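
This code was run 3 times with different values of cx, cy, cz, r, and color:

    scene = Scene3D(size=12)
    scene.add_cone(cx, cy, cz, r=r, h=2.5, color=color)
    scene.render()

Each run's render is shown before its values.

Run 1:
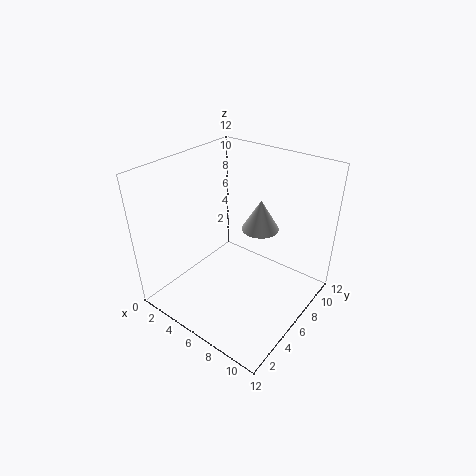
cx = 7.5; cy = 7; cz = 7; r = 1.5; color = 'lightgray'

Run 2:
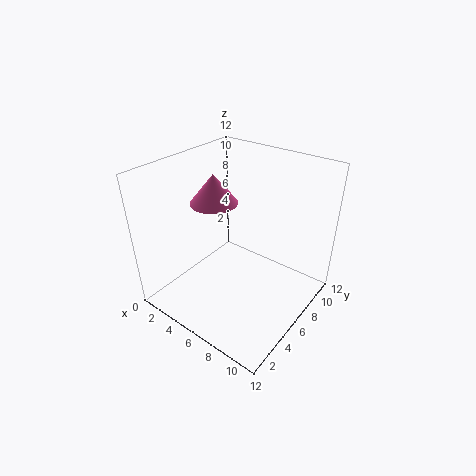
cx = 3.5; cy = 6; cz = 8.5; r = 2; color = 'hotpink'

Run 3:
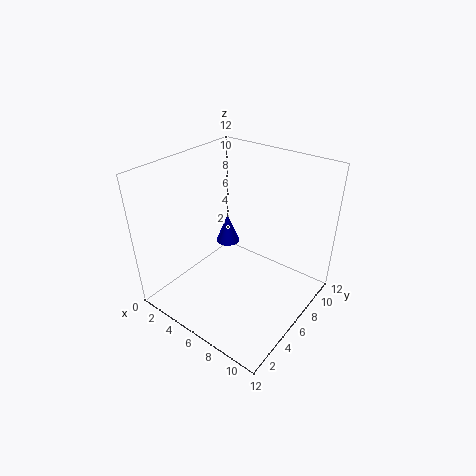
cx = 4.5; cy = 6.5; cz = 5; r = 1; color = 'blue'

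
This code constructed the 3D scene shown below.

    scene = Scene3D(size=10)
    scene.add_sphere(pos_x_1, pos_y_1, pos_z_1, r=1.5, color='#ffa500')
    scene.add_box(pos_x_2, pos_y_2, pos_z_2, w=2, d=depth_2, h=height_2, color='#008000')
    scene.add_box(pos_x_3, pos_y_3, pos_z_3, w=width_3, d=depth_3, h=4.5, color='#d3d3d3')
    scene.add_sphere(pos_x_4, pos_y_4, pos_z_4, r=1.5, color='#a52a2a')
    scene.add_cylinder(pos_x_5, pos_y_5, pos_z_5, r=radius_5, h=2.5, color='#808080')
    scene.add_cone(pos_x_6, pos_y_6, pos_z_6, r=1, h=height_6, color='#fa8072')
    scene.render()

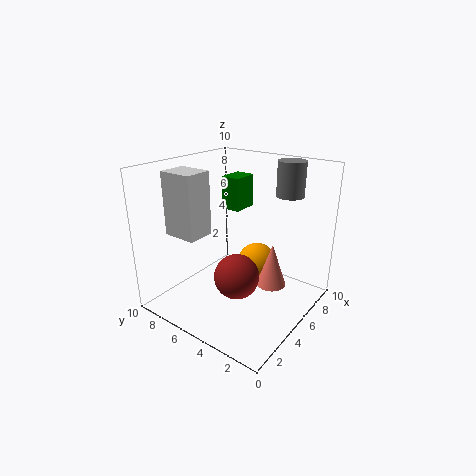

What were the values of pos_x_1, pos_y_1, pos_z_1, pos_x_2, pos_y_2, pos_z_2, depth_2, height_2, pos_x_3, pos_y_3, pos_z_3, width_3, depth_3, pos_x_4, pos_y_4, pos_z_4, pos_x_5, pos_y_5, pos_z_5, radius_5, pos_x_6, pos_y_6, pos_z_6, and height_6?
pos_x_1 = 7.5; pos_y_1 = 5; pos_z_1 = 2; pos_x_2 = 7; pos_y_2 = 6.5; pos_z_2 = 6; depth_2 = 1.5; height_2 = 2.5; pos_x_3 = 2.5; pos_y_3 = 7; pos_z_3 = 5; width_3 = 2; depth_3 = 2.5; pos_x_4 = 3.5; pos_y_4 = 4; pos_z_4 = 3; pos_x_5 = 8.5; pos_y_5 = 3; pos_z_5 = 7.5; radius_5 = 1; pos_x_6 = 5.5; pos_y_6 = 2.5; pos_z_6 = 2; height_6 = 3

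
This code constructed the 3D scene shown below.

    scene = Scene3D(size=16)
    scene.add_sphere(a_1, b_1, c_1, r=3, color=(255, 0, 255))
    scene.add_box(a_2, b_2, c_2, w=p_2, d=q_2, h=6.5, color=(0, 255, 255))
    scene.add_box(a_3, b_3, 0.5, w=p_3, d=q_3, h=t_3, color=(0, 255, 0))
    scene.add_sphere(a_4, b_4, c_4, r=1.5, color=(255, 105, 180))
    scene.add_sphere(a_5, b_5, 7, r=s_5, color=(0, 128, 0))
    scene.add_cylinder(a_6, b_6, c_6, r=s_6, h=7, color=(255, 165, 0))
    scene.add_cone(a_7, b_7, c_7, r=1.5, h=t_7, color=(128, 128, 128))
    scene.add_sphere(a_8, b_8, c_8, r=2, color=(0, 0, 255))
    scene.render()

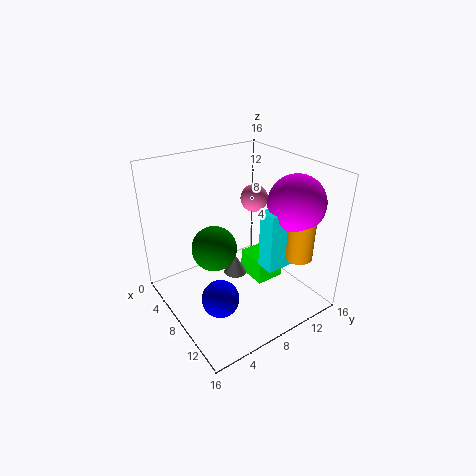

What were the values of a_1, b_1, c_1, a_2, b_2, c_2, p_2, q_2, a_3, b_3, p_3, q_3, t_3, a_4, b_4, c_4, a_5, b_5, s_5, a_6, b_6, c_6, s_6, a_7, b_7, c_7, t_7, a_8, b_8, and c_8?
a_1 = 12; b_1 = 12.5; c_1 = 12.5; a_2 = 10.5; b_2 = 9; c_2 = 5.5; p_2 = 2; q_2 = 5; a_3 = 4.5; b_3 = 11; p_3 = 4; q_3 = 3.5; t_3 = 3; a_4 = 7.5; b_4 = 10.5; c_4 = 12; a_5 = 7; b_5 = 5.5; s_5 = 2.5; a_6 = 13; b_6 = 12.5; c_6 = 6.5; s_6 = 1.5; a_7 = 4.5; b_7 = 10; c_7 = 0.5; t_7 = 2.5; a_8 = 10.5; b_8 = 4; c_8 = 3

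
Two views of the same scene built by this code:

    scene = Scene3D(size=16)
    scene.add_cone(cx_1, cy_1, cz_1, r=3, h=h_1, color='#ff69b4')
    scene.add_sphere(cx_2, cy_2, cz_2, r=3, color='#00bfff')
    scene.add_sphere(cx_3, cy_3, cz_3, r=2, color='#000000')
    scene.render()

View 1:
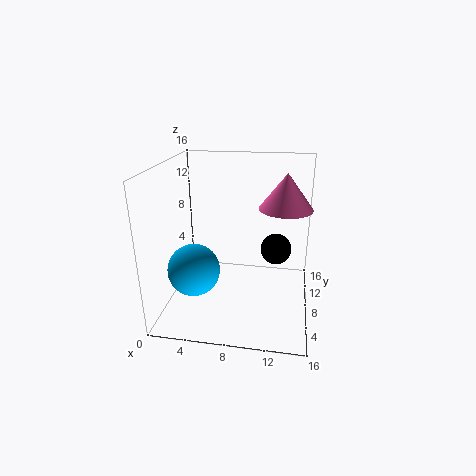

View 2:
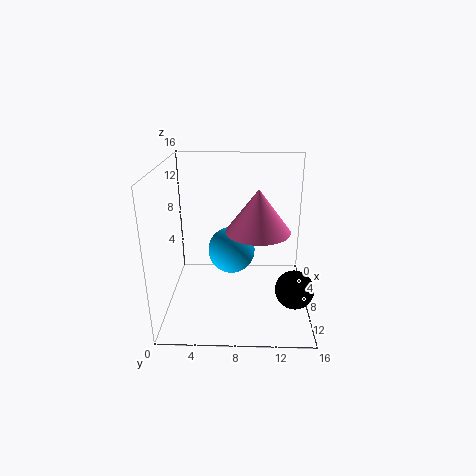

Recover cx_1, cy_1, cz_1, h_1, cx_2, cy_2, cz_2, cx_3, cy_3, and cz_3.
cx_1 = 13; cy_1 = 10; cz_1 = 11; h_1 = 4; cx_2 = 3; cy_2 = 7; cz_2 = 4; cx_3 = 12; cy_3 = 14; cz_3 = 4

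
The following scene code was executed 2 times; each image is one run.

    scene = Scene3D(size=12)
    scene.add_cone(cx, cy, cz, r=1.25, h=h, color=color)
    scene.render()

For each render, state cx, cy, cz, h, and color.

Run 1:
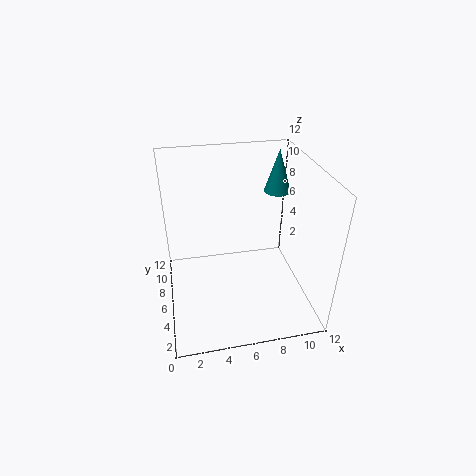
cx = 10.75; cy = 10.5; cz = 7.75; h = 4; color = 'teal'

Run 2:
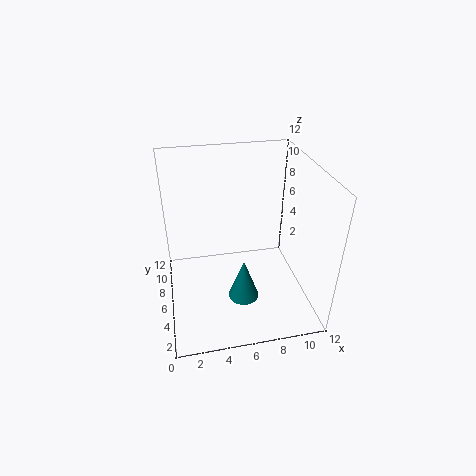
cx = 6; cy = 3.75; cz = 1.75; h = 3.5; color = 'teal'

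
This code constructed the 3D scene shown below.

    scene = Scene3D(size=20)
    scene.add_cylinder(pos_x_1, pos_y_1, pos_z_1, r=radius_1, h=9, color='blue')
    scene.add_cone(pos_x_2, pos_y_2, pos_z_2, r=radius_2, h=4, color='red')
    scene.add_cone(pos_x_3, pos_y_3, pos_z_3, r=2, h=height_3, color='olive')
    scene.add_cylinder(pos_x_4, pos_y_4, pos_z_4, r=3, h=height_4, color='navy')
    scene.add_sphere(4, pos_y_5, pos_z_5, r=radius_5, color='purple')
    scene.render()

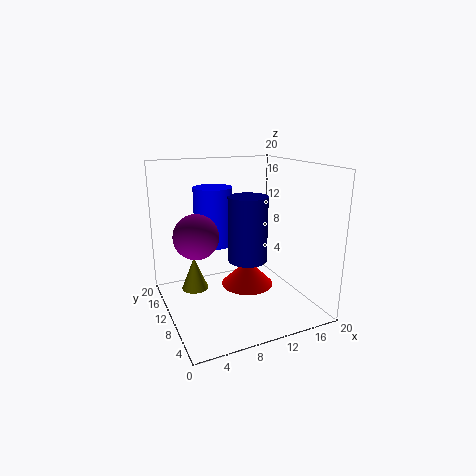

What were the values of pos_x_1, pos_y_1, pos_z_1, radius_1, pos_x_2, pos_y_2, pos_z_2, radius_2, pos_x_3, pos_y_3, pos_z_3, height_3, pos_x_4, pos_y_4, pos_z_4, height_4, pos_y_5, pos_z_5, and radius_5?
pos_x_1 = 9; pos_y_1 = 17; pos_z_1 = 7; radius_1 = 3; pos_x_2 = 13; pos_y_2 = 13; pos_z_2 = 1; radius_2 = 4; pos_x_3 = 5; pos_y_3 = 15; pos_z_3 = 1; height_3 = 5; pos_x_4 = 13; pos_y_4 = 13; pos_z_4 = 5; height_4 = 10; pos_y_5 = 10; pos_z_5 = 11; radius_5 = 3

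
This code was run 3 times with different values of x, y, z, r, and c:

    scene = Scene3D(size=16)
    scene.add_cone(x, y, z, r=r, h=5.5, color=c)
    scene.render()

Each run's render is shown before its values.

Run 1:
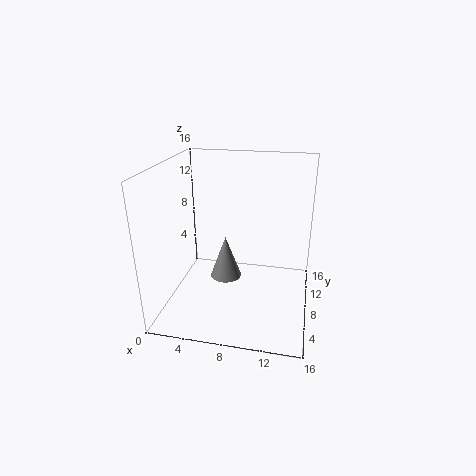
x = 5.5; y = 12; z = 0.5; r = 2; c = 'gray'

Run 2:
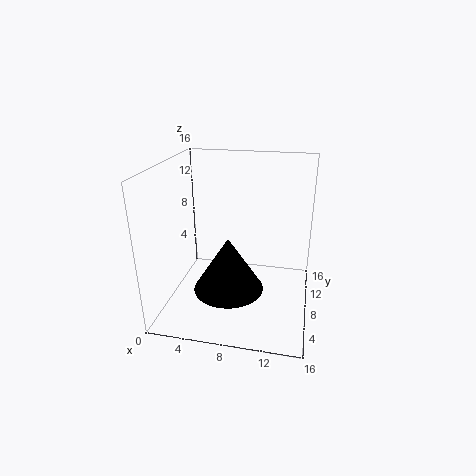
x = 8; y = 3.5; z = 4.5; r = 3.5; c = 'black'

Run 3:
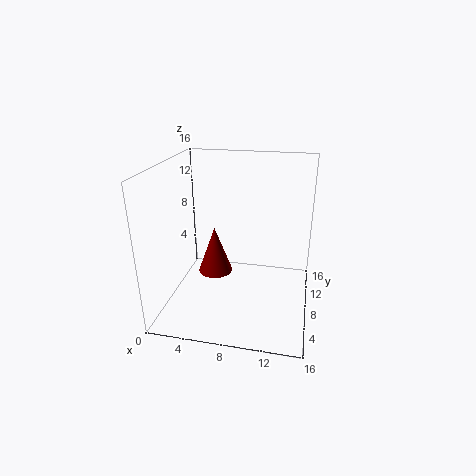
x = 5; y = 9; z = 3; r = 2; c = 'maroon'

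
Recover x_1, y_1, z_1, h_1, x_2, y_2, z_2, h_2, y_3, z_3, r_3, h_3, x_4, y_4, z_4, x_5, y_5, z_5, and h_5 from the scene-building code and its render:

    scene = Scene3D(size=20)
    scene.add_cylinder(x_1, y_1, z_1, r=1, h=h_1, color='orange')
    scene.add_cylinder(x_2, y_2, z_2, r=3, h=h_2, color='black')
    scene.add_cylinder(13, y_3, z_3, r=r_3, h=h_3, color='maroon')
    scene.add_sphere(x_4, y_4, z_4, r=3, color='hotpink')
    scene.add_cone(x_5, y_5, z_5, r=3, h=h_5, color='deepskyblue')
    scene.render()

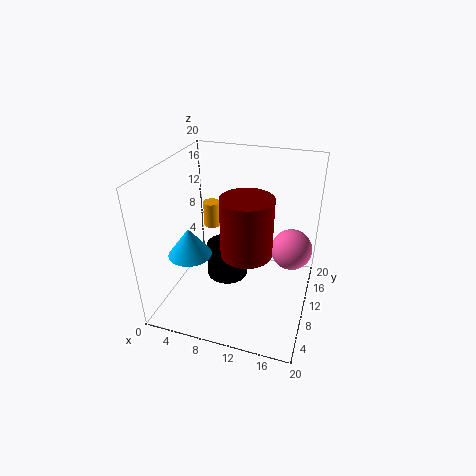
x_1 = 8, y_1 = 6, z_1 = 14, h_1 = 3, x_2 = 8, y_2 = 11, z_2 = 3, h_2 = 5, y_3 = 4, z_3 = 12, r_3 = 3, h_3 = 7, x_4 = 17, y_4 = 14, z_4 = 7, x_5 = 4, y_5 = 7, z_5 = 8, h_5 = 4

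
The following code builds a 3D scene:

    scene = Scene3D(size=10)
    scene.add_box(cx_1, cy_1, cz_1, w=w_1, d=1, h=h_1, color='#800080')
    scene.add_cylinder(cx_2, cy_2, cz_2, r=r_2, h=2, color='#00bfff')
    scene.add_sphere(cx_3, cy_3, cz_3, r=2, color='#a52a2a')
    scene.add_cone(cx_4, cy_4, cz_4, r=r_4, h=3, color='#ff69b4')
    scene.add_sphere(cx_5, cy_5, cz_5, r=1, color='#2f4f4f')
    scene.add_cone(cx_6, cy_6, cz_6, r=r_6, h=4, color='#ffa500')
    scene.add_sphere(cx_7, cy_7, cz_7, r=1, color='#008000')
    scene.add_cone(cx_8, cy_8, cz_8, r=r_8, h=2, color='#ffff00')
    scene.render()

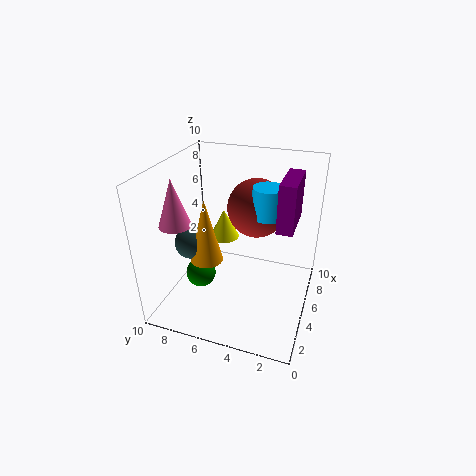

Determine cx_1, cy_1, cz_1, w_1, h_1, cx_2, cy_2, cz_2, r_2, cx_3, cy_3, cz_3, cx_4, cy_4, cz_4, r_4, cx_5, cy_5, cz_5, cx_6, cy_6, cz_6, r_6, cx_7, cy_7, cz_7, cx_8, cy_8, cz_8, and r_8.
cx_1 = 3, cy_1 = 1, cz_1 = 7, w_1 = 3, h_1 = 3, cx_2 = 5, cy_2 = 3, cz_2 = 7, r_2 = 1, cx_3 = 6, cy_3 = 4, cz_3 = 7, cx_4 = 2, cy_4 = 8, cz_4 = 7, r_4 = 1, cx_5 = 2, cy_5 = 7, cz_5 = 6, cx_6 = 2, cy_6 = 6, cz_6 = 5, r_6 = 1, cx_7 = 3, cy_7 = 7, cz_7 = 3, cx_8 = 5, cy_8 = 6, cz_8 = 5, r_8 = 1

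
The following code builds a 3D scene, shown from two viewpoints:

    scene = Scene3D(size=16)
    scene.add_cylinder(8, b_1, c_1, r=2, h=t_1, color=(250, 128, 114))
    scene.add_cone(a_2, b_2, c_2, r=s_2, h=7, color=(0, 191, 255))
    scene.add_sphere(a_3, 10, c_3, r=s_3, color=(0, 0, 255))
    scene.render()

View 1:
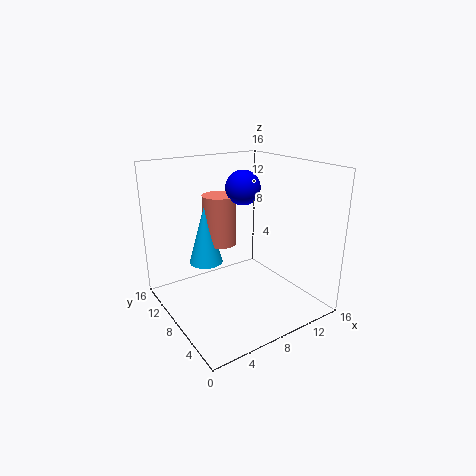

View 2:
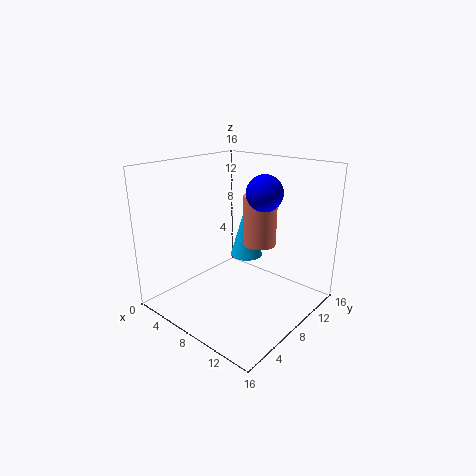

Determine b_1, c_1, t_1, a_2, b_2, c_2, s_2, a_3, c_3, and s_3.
b_1 = 12, c_1 = 6, t_1 = 6, a_2 = 6, b_2 = 12, c_2 = 4, s_2 = 2, a_3 = 10, c_3 = 13, s_3 = 2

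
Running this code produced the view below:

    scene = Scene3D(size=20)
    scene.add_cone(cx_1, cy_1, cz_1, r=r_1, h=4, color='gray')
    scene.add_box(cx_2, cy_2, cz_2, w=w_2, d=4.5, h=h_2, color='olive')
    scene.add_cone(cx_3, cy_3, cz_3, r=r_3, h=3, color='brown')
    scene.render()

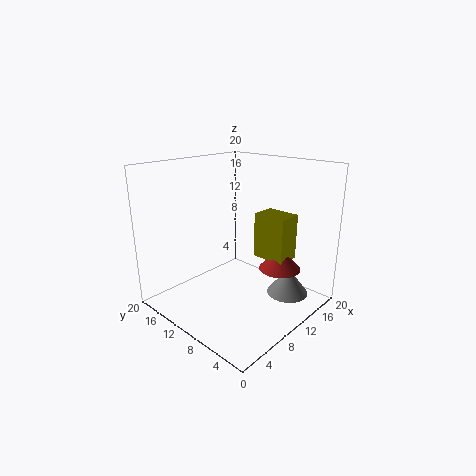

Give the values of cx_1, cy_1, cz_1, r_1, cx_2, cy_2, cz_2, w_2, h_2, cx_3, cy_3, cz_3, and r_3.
cx_1 = 15.5
cy_1 = 5
cz_1 = 1
r_1 = 3
cx_2 = 10.5
cy_2 = 3
cz_2 = 8
w_2 = 3.25
h_2 = 6
cx_3 = 11.75
cy_3 = 4
cz_3 = 6.75
r_3 = 2.75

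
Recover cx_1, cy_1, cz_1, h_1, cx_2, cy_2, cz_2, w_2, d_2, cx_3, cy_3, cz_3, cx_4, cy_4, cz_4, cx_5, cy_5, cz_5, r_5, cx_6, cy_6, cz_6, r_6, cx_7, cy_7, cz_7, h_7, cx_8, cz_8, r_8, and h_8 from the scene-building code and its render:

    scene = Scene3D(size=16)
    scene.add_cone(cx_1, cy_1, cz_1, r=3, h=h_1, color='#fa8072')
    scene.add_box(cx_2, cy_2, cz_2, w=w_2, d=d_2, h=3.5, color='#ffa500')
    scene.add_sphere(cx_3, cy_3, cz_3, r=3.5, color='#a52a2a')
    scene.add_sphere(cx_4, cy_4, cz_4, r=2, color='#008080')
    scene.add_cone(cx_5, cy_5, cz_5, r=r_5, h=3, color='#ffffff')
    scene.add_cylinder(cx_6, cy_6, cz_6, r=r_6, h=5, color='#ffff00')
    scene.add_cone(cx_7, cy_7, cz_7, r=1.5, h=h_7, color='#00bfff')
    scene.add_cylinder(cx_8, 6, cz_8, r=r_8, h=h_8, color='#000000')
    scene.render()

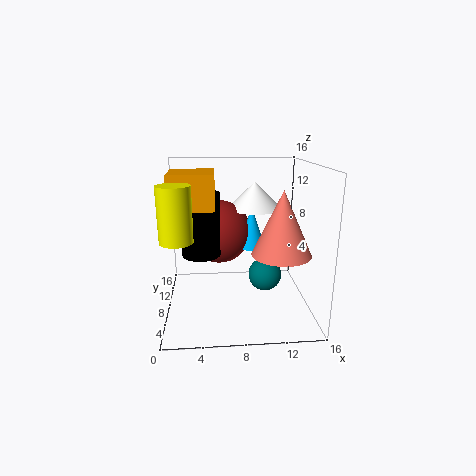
cx_1 = 12; cy_1 = 4; cz_1 = 7.5; h_1 = 6.5; cx_2 = 1; cy_2 = 4; cz_2 = 12; w_2 = 4.5; d_2 = 5; cx_3 = 6; cy_3 = 9; cz_3 = 8.5; cx_4 = 11.5; cy_4 = 10; cz_4 = 2.5; cx_5 = 10; cy_5 = 9.5; cz_5 = 11; r_5 = 3; cx_6 = 2; cy_6 = 1.5; cz_6 = 10; r_6 = 1.5; cx_7 = 9.5; cy_7 = 8; cz_7 = 7; h_7 = 4.5; cx_8 = 4; cz_8 = 7; r_8 = 2; h_8 = 6.5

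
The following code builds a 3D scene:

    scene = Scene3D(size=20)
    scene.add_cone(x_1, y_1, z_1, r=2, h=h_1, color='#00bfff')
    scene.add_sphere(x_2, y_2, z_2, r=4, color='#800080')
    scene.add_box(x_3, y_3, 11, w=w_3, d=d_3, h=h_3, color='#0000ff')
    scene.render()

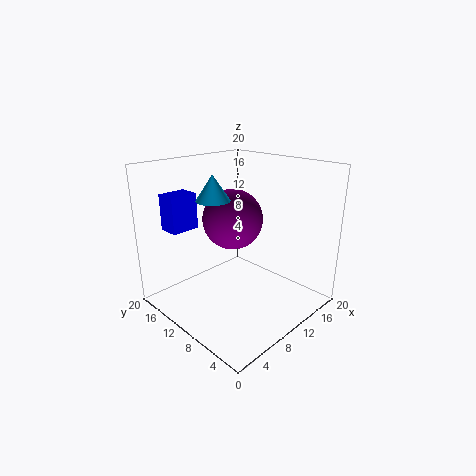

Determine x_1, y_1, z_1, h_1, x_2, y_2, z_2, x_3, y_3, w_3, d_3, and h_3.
x_1 = 4
y_1 = 8
z_1 = 17
h_1 = 3
x_2 = 9
y_2 = 10
z_2 = 13
x_3 = 3
y_3 = 15
w_3 = 4
d_3 = 3
h_3 = 5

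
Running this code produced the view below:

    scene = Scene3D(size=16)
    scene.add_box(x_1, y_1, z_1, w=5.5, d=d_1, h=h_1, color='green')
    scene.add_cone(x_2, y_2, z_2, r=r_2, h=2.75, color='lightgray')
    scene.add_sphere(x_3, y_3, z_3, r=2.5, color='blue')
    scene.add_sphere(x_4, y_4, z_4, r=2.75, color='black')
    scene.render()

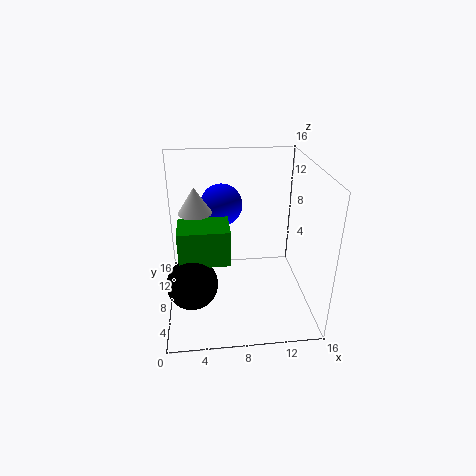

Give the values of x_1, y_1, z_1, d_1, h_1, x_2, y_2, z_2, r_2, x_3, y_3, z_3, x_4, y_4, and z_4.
x_1 = 1.5, y_1 = 5.5, z_1 = 6, d_1 = 4, h_1 = 4, x_2 = 3.5, y_2 = 7.5, z_2 = 11.5, r_2 = 1.75, x_3 = 6.5, y_3 = 12.25, z_3 = 10.25, x_4 = 2.75, y_4 = 5.5, z_4 = 4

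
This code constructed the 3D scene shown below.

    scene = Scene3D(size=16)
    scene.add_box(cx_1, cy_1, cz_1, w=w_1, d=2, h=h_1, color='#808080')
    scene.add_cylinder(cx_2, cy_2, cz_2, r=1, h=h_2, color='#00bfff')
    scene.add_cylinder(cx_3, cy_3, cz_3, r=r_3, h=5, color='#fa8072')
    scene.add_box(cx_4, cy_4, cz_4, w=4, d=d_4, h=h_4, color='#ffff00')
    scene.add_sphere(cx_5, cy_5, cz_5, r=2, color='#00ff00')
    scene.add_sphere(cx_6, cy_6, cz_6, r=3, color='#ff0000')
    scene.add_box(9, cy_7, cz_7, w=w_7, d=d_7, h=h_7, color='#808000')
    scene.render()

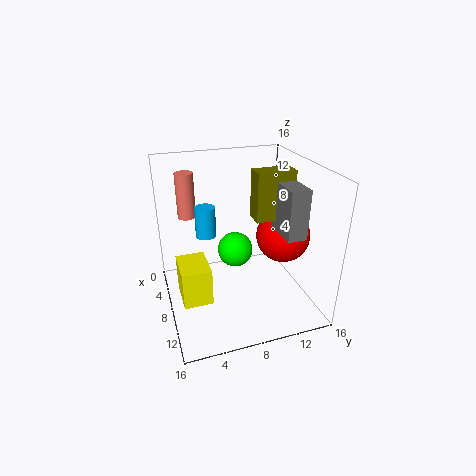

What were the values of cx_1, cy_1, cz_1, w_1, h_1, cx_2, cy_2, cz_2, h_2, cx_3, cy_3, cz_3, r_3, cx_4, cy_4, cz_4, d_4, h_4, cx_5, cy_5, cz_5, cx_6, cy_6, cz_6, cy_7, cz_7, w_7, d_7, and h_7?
cx_1 = 10; cy_1 = 11; cz_1 = 10; w_1 = 4; h_1 = 5; cx_2 = 10; cy_2 = 4; cz_2 = 10; h_2 = 3; cx_3 = 5; cy_3 = 3; cz_3 = 10; r_3 = 1; cx_4 = 8; cy_4 = 1; cz_4 = 3; d_4 = 3; h_4 = 4; cx_5 = 7; cy_5 = 8; cz_5 = 6; cx_6 = 9; cy_6 = 13; cz_6 = 8; cy_7 = 9; cz_7 = 11; w_7 = 2; d_7 = 4; h_7 = 5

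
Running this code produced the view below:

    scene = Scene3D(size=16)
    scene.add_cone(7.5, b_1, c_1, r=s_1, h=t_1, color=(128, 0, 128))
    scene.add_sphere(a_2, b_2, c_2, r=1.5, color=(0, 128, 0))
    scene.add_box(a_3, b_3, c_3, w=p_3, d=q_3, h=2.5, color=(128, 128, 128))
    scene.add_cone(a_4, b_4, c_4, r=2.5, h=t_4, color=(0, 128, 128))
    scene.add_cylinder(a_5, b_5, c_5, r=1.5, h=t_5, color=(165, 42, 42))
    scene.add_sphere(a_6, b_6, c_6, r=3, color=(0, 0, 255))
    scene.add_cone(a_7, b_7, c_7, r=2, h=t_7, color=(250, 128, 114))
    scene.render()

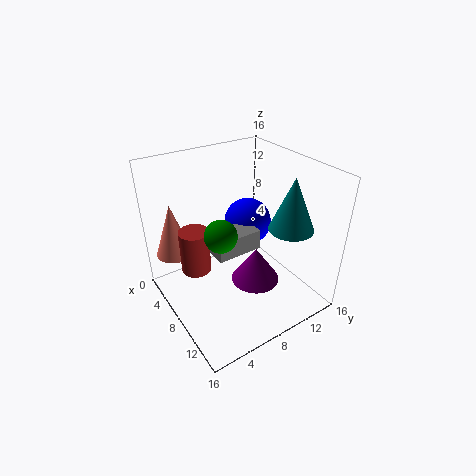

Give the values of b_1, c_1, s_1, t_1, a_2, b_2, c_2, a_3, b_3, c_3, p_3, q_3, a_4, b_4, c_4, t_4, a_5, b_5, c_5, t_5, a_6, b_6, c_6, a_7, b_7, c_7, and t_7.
b_1 = 11, c_1 = 0.5, s_1 = 3, t_1 = 4.5, a_2 = 12, b_2 = 3.5, c_2 = 12, a_3 = 4.5, b_3 = 6, c_3 = 5, p_3 = 3, q_3 = 5.5, a_4 = 11, b_4 = 13, c_4 = 9, t_4 = 6, a_5 = 8.5, b_5 = 2.5, c_5 = 6.5, t_5 = 4.5, a_6 = 3.5, b_6 = 12.5, c_6 = 6.5, a_7 = 4, b_7 = 2, c_7 = 6, t_7 = 6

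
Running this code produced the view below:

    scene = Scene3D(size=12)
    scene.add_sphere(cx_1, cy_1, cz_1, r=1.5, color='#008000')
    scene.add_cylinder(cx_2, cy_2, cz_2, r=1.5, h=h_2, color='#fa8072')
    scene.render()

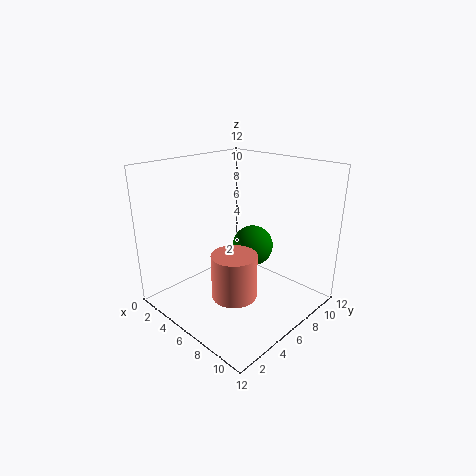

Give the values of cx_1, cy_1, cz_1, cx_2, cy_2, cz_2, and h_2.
cx_1 = 8.5; cy_1 = 5; cz_1 = 6.5; cx_2 = 10; cy_2 = 1.5; cz_2 = 4.5; h_2 = 3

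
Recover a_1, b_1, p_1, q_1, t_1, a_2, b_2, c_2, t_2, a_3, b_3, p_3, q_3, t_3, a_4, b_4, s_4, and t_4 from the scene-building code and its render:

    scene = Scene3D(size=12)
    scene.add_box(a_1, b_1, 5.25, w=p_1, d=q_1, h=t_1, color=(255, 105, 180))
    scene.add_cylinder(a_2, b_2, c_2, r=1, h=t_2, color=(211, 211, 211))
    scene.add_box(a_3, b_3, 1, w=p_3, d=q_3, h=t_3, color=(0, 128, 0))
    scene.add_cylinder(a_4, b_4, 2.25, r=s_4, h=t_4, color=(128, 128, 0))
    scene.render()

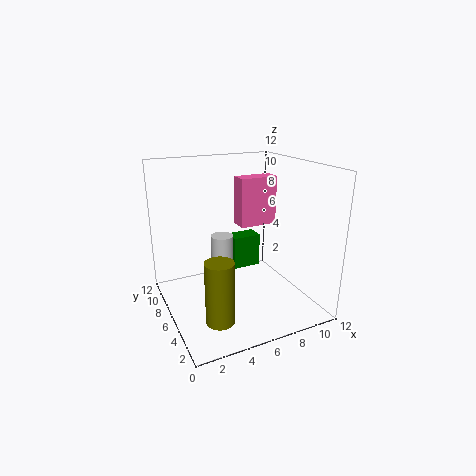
a_1 = 8.25, b_1 = 9.75, p_1 = 3.75, q_1 = 1.75, t_1 = 4.75, a_2 = 5.5, b_2 = 8.25, c_2 = 2.75, t_2 = 2.75, a_3 = 7.5, b_3 = 9.75, p_3 = 2.75, q_3 = 1.75, t_3 = 3.25, a_4 = 2.25, b_4 = 1, s_4 = 1, t_4 = 4.5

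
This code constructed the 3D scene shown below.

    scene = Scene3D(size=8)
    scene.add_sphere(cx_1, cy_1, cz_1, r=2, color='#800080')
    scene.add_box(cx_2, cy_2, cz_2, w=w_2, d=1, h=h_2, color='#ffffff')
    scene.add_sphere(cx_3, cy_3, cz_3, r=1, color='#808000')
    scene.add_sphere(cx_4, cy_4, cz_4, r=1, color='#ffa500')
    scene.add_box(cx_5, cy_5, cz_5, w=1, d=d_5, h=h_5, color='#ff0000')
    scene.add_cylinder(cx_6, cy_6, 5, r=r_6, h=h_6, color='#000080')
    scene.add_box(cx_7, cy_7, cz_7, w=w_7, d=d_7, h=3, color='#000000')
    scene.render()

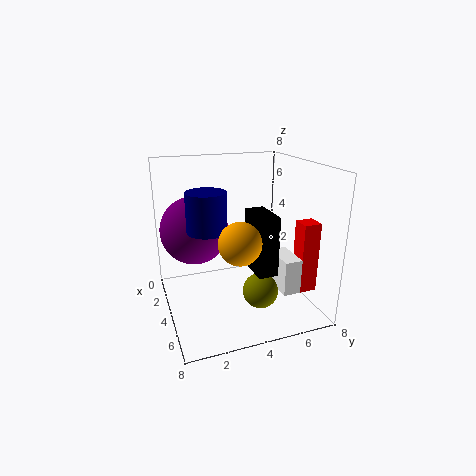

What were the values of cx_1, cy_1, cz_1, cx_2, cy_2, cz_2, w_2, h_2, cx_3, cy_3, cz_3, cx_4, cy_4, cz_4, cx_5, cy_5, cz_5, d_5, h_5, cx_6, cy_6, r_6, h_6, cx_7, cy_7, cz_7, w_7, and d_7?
cx_1 = 2, cy_1 = 2, cz_1 = 4, cx_2 = 4, cy_2 = 6, cz_2 = 1, w_2 = 2, h_2 = 2, cx_3 = 5, cy_3 = 5, cz_3 = 1, cx_4 = 7, cy_4 = 3, cz_4 = 5, cx_5 = 5, cy_5 = 7, cz_5 = 1, d_5 = 1, h_5 = 4, cx_6 = 5, cy_6 = 2, r_6 = 1, h_6 = 2, cx_7 = 5, cy_7 = 4, cz_7 = 3, w_7 = 2, d_7 = 1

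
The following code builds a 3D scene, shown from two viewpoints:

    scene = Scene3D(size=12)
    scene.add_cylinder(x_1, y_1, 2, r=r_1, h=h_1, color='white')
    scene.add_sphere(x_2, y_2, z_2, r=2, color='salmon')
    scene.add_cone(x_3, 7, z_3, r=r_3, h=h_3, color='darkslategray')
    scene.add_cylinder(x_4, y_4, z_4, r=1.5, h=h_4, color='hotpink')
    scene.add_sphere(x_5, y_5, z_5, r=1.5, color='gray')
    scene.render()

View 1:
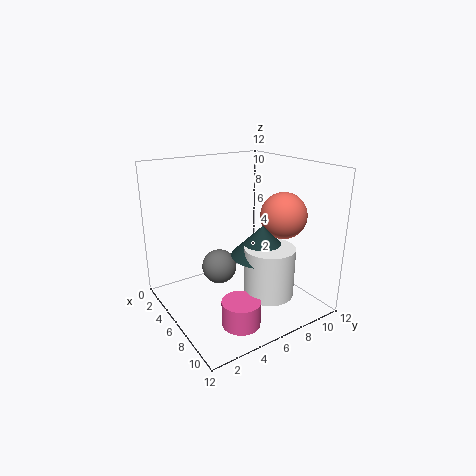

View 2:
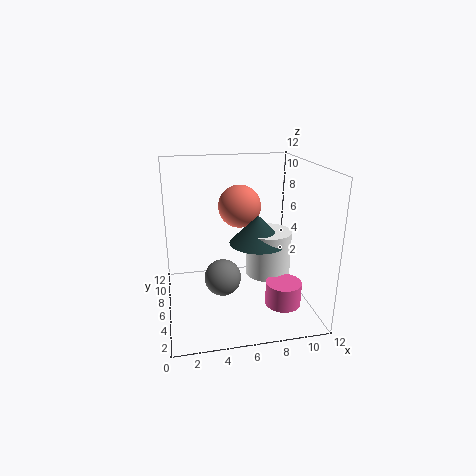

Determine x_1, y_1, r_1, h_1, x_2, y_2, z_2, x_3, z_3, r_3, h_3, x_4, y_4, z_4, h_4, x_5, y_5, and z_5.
x_1 = 9; y_1 = 7; r_1 = 2; h_1 = 4; x_2 = 7; y_2 = 10; z_2 = 7.5; x_3 = 8; z_3 = 5; r_3 = 2.5; h_3 = 2.5; x_4 = 9.5; y_4 = 4; z_4 = 0.5; h_4 = 2; x_5 = 4.5; y_5 = 5; z_5 = 3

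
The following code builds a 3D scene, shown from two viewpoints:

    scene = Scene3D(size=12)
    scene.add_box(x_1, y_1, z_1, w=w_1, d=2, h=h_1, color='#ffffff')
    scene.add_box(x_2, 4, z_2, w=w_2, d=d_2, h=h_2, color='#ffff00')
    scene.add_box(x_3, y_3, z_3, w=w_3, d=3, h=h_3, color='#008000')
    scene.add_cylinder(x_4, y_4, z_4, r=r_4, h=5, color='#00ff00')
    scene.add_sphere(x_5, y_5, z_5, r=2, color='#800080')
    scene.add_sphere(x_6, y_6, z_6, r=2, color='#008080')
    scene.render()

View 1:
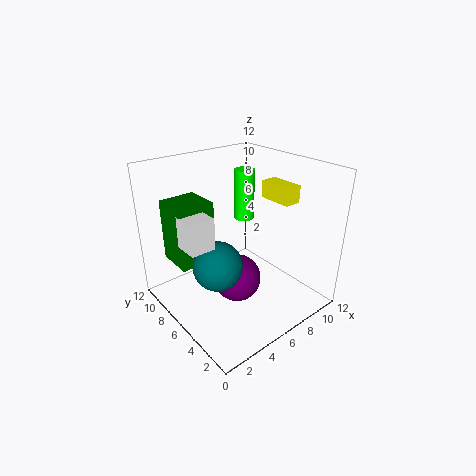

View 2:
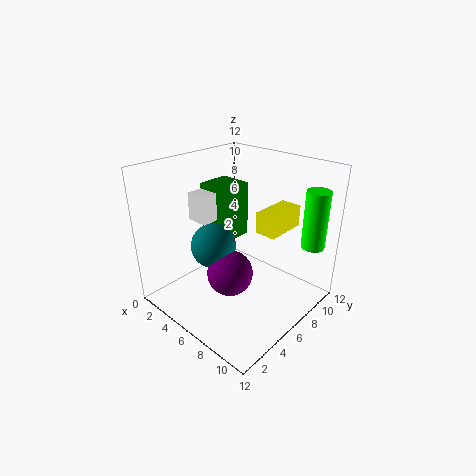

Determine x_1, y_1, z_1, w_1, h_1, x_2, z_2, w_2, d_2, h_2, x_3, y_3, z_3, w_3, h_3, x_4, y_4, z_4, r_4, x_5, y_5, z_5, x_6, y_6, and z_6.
x_1 = 1
y_1 = 5
z_1 = 6.5
w_1 = 2
h_1 = 2.5
x_2 = 9.5
z_2 = 8.5
w_2 = 1.5
d_2 = 3
h_2 = 1.5
x_3 = 1
y_3 = 6.5
z_3 = 4.5
w_3 = 3
h_3 = 5
x_4 = 10.5
y_4 = 10.5
z_4 = 5
r_4 = 1
x_5 = 5.5
y_5 = 5.5
z_5 = 2.5
x_6 = 3.5
y_6 = 5.5
z_6 = 4.5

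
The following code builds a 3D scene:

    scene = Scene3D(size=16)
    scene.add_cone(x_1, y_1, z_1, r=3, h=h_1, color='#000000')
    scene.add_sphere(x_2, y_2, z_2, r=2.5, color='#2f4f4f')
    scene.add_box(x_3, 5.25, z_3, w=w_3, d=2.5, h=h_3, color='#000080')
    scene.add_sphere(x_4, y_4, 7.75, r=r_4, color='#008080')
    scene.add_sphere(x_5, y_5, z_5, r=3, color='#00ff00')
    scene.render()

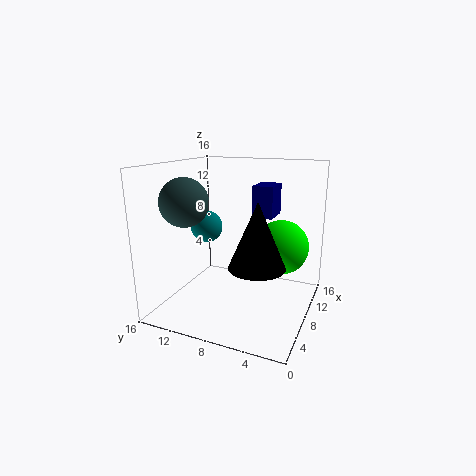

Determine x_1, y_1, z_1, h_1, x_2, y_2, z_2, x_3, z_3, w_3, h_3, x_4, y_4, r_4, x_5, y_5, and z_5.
x_1 = 6
y_1 = 5
z_1 = 5.75
h_1 = 7
x_2 = 3.75
y_2 = 12
z_2 = 12.5
x_3 = 11.5
z_3 = 9.5
w_3 = 3.5
h_3 = 3.75
x_4 = 11.25
y_4 = 13.75
r_4 = 2
x_5 = 9.75
y_5 = 3.5
z_5 = 7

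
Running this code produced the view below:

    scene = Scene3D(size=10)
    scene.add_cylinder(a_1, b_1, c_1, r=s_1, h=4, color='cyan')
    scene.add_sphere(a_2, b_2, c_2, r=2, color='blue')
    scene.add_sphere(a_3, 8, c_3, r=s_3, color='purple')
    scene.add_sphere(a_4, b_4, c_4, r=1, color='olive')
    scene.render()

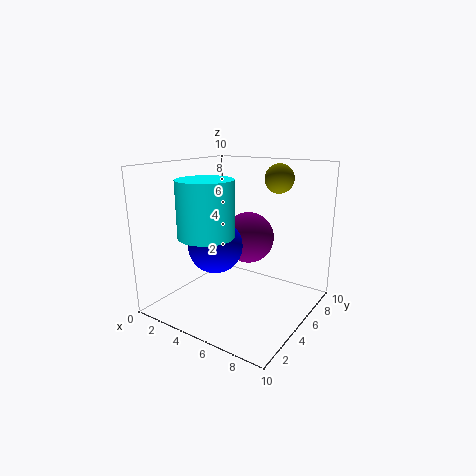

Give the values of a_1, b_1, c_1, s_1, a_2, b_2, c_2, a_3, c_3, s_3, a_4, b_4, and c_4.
a_1 = 3, b_1 = 4, c_1 = 5, s_1 = 2, a_2 = 3, b_2 = 5, c_2 = 4, a_3 = 4, c_3 = 4, s_3 = 2, a_4 = 7, b_4 = 7, c_4 = 9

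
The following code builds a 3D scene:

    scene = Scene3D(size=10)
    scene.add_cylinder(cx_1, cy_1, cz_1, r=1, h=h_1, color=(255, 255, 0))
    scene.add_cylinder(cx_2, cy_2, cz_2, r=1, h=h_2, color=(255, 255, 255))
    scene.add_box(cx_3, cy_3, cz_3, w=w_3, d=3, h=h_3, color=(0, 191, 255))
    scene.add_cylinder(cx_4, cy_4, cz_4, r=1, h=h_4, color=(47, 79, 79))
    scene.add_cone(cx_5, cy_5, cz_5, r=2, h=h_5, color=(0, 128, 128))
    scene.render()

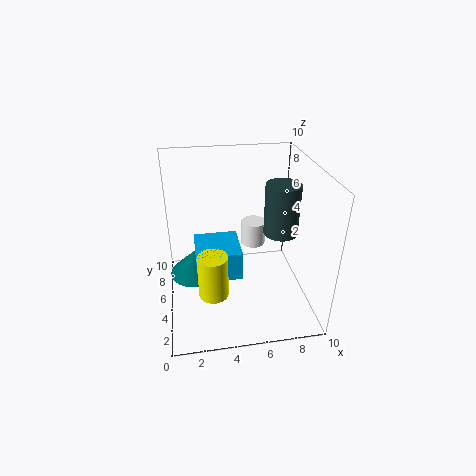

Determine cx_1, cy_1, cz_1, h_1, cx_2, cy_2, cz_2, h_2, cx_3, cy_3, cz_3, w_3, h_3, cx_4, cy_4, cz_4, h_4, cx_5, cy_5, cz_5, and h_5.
cx_1 = 3, cy_1 = 3, cz_1 = 2, h_1 = 3, cx_2 = 7, cy_2 = 9, cz_2 = 2, h_2 = 2, cx_3 = 2, cy_3 = 3, cz_3 = 3, w_3 = 3, h_3 = 2, cx_4 = 7, cy_4 = 2, cz_4 = 7, h_4 = 3, cx_5 = 2, cy_5 = 7, cz_5 = 1, h_5 = 2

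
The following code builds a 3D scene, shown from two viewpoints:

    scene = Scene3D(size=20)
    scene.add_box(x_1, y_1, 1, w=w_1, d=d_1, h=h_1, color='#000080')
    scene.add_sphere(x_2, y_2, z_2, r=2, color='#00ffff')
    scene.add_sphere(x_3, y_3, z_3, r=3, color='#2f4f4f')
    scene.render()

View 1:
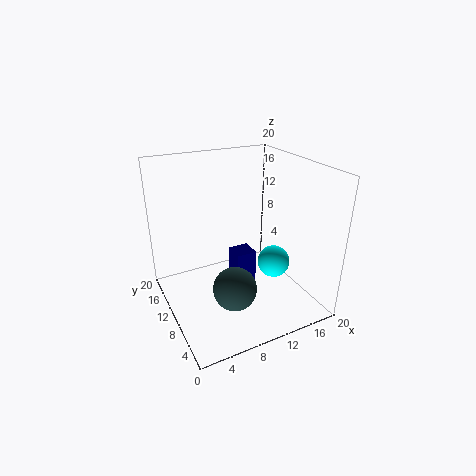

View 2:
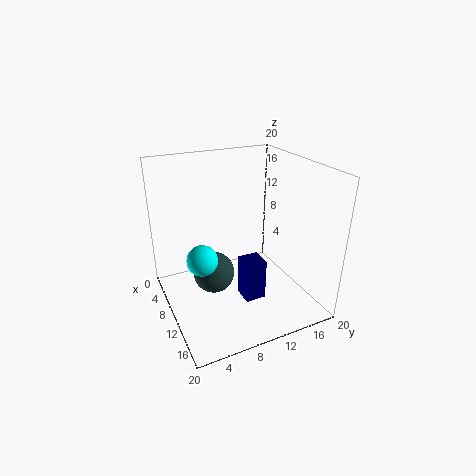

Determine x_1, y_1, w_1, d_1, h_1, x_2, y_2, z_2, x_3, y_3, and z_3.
x_1 = 10, y_1 = 10, w_1 = 3, d_1 = 3, h_1 = 6, x_2 = 12, y_2 = 4, z_2 = 9, x_3 = 8, y_3 = 7, z_3 = 4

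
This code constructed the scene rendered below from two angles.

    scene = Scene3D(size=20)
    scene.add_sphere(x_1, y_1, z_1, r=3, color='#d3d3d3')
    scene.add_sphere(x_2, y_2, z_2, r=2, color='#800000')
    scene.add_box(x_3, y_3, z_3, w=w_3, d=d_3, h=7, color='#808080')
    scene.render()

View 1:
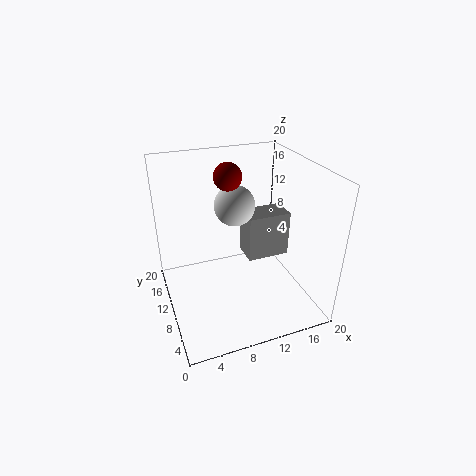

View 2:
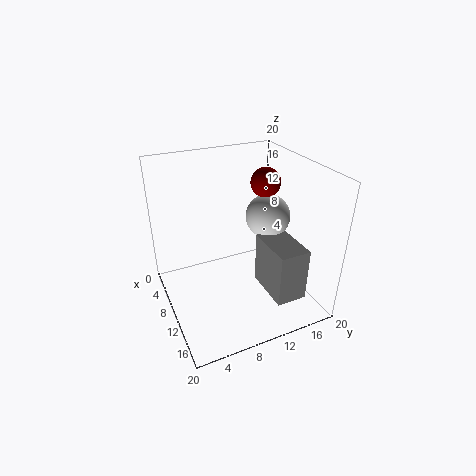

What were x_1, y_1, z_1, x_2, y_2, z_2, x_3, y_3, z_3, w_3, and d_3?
x_1 = 11, y_1 = 14, z_1 = 13, x_2 = 10, y_2 = 14, z_2 = 17.5, x_3 = 12.5, y_3 = 11.5, z_3 = 4.5, w_3 = 6.5, d_3 = 4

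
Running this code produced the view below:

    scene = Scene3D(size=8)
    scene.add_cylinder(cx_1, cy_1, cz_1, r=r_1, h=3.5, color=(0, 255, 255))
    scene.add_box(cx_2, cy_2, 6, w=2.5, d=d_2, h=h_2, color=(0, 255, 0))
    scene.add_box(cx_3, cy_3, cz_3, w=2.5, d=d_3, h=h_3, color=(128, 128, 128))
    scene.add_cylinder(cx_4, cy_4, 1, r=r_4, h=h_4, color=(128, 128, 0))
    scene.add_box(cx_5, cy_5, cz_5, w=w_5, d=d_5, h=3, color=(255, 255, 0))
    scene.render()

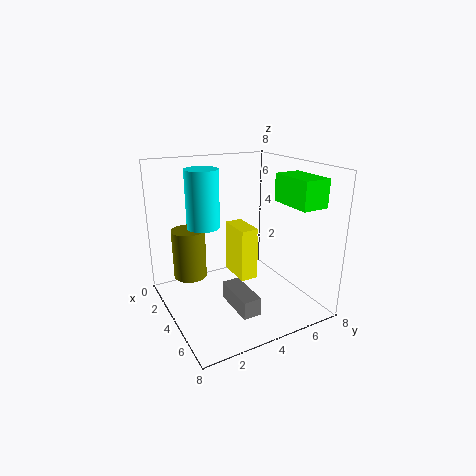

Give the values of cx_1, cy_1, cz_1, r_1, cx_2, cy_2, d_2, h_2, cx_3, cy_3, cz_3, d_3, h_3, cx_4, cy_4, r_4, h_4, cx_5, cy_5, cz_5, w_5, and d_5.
cx_1 = 1.5, cy_1 = 3, cz_1 = 4, r_1 = 1, cx_2 = 4.5, cy_2 = 6, d_2 = 1.5, h_2 = 1.5, cx_3 = 4, cy_3 = 3, cz_3 = 0.5, d_3 = 1, h_3 = 1, cx_4 = 1.5, cy_4 = 2, r_4 = 1, h_4 = 3, cx_5 = 2.5, cy_5 = 4, cz_5 = 1.5, w_5 = 2, d_5 = 1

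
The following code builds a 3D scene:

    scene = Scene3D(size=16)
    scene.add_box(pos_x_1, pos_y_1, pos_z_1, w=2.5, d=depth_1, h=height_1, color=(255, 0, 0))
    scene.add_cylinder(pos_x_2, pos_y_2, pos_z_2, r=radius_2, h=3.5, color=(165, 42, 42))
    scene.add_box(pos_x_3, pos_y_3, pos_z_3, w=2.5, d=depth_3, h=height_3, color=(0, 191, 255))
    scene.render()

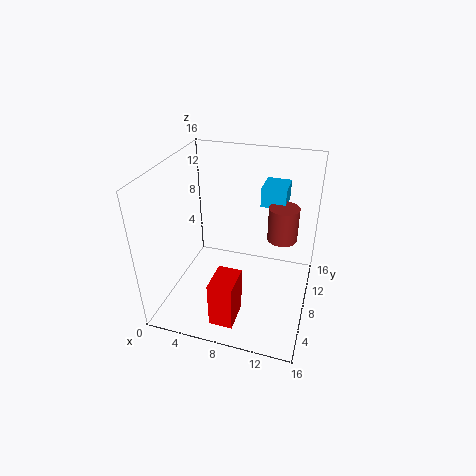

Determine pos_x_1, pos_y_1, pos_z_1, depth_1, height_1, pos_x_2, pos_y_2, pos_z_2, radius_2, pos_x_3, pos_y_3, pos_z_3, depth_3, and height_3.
pos_x_1 = 7
pos_y_1 = 1
pos_z_1 = 1.5
depth_1 = 3.5
height_1 = 5
pos_x_2 = 13
pos_y_2 = 7
pos_z_2 = 9.5
radius_2 = 1.5
pos_x_3 = 10.5
pos_y_3 = 7.5
pos_z_3 = 12.5
depth_3 = 3
height_3 = 2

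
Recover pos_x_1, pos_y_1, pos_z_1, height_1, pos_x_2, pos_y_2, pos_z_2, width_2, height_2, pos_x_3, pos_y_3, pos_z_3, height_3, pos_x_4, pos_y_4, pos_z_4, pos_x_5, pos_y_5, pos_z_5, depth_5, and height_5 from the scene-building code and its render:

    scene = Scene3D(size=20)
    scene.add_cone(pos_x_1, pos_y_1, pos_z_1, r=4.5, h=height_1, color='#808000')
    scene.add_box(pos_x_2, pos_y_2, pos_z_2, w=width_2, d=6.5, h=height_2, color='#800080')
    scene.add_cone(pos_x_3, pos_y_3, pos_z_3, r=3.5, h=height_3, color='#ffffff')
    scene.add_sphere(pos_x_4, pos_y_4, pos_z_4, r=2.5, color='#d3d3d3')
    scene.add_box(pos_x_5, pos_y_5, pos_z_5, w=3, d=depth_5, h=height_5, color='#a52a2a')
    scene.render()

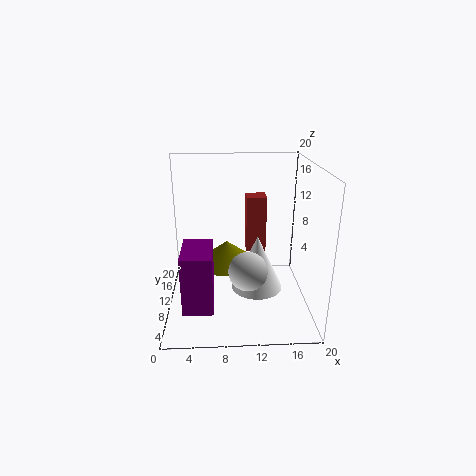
pos_x_1 = 8.5
pos_y_1 = 13.5
pos_z_1 = 4.5
height_1 = 3.5
pos_x_2 = 2.5
pos_y_2 = 3.5
pos_z_2 = 2
width_2 = 4
height_2 = 8
pos_x_3 = 12.5
pos_y_3 = 8
pos_z_3 = 3.5
height_3 = 7.5
pos_x_4 = 11
pos_y_4 = 5
pos_z_4 = 7.5
pos_x_5 = 11.5
pos_y_5 = 14
pos_z_5 = 6
depth_5 = 3
height_5 = 8.5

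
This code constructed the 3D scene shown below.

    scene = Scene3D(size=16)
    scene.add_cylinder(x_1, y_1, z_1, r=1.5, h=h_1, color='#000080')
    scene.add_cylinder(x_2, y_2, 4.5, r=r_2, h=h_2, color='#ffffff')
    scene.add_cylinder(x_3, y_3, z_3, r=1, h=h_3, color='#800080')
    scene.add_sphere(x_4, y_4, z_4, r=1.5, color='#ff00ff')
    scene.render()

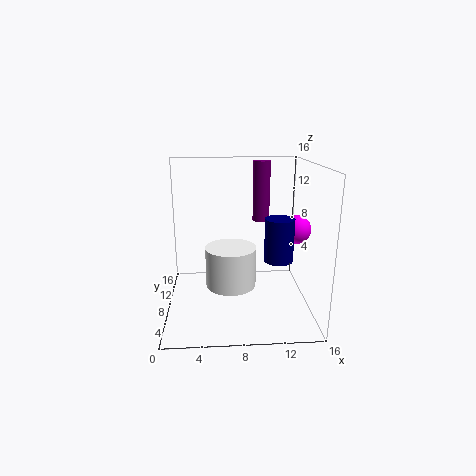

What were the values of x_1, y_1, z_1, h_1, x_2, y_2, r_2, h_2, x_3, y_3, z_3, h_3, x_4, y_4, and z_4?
x_1 = 12; y_1 = 5; z_1 = 6.5; h_1 = 4.5; x_2 = 7; y_2 = 4; r_2 = 2.5; h_2 = 4; x_3 = 11; y_3 = 11.5; z_3 = 9; h_3 = 7; x_4 = 14; y_4 = 6; z_4 = 9.5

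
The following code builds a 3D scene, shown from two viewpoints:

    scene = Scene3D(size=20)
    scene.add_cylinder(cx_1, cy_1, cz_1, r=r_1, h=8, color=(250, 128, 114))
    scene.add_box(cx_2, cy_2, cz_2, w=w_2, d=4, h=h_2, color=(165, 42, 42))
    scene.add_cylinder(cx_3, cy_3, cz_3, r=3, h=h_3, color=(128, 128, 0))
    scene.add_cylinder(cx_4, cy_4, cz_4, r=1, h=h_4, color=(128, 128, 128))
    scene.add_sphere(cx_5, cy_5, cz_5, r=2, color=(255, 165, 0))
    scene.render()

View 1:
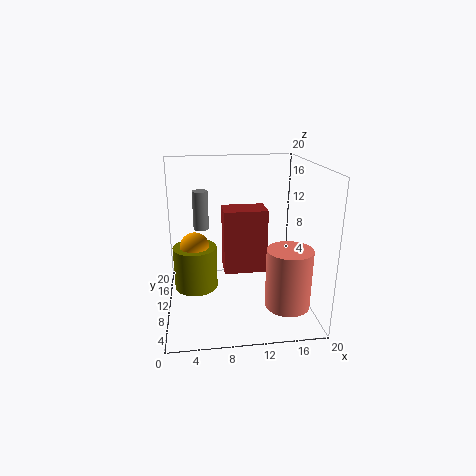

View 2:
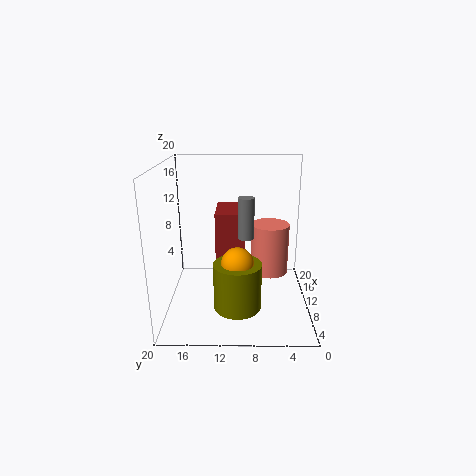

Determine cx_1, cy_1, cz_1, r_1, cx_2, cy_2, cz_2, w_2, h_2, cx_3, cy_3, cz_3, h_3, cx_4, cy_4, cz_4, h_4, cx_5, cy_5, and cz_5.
cx_1 = 16, cy_1 = 5, cz_1 = 2, r_1 = 3, cx_2 = 8, cy_2 = 9, cz_2 = 5, w_2 = 6, h_2 = 9, cx_3 = 4, cy_3 = 10, cz_3 = 3, h_3 = 6, cx_4 = 5, cy_4 = 9, cz_4 = 12, h_4 = 5, cx_5 = 4, cy_5 = 10, cz_5 = 9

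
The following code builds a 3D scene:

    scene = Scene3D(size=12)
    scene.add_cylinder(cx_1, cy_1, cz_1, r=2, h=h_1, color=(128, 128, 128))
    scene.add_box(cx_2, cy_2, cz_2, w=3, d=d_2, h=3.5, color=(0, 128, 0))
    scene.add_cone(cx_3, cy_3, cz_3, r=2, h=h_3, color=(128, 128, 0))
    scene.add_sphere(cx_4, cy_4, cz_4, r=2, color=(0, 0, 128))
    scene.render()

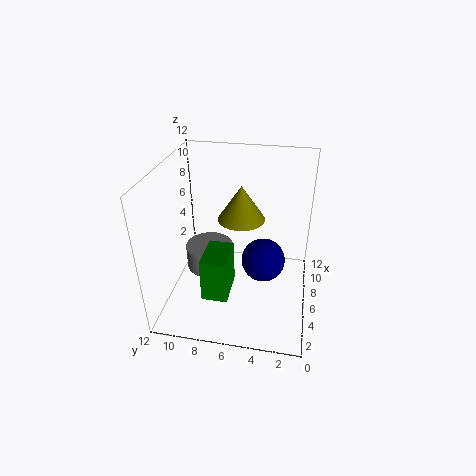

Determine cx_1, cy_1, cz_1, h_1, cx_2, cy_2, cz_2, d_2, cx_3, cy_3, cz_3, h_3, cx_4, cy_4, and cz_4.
cx_1 = 6; cy_1 = 8.5; cz_1 = 3; h_1 = 2; cx_2 = 1.5; cy_2 = 6; cz_2 = 3; d_2 = 2; cx_3 = 7.5; cy_3 = 6; cz_3 = 7; h_3 = 3; cx_4 = 8; cy_4 = 4; cz_4 = 2.5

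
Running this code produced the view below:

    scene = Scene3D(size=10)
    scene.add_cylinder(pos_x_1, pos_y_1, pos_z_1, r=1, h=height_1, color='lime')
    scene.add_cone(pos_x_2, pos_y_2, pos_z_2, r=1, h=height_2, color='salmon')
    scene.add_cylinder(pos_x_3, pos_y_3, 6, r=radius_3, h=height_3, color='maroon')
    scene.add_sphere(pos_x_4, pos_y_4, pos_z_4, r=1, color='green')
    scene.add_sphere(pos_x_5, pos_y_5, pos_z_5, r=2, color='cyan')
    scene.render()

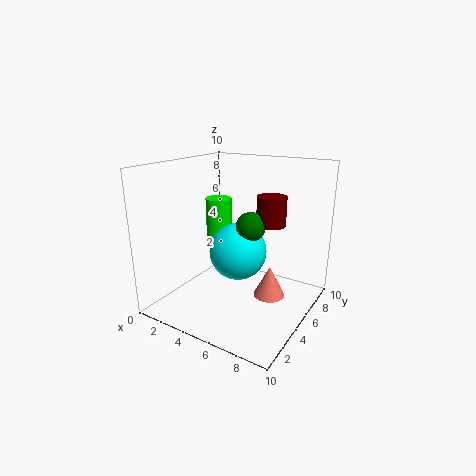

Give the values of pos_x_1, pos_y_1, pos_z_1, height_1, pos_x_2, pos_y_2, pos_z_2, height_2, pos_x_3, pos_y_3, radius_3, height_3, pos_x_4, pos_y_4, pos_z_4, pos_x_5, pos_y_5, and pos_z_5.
pos_x_1 = 2
pos_y_1 = 7
pos_z_1 = 4
height_1 = 3
pos_x_2 = 8
pos_y_2 = 4
pos_z_2 = 2
height_2 = 2
pos_x_3 = 7
pos_y_3 = 6
radius_3 = 1
height_3 = 2
pos_x_4 = 6
pos_y_4 = 5
pos_z_4 = 6
pos_x_5 = 5
pos_y_5 = 5
pos_z_5 = 4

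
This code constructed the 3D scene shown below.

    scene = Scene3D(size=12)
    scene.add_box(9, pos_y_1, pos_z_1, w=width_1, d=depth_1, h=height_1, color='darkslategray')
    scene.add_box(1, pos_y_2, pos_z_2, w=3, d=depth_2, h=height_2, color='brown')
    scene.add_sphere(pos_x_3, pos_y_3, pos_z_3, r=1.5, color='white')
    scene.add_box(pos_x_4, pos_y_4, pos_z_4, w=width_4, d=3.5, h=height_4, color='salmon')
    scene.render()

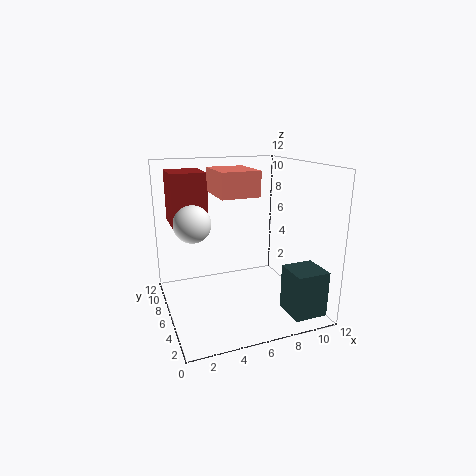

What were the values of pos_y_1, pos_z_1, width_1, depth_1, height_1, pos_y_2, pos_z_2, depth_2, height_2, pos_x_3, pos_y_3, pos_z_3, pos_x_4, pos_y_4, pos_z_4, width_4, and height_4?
pos_y_1 = 1
pos_z_1 = 0.25
width_1 = 2.75
depth_1 = 2.75
height_1 = 3.75
pos_y_2 = 7.75
pos_z_2 = 6.75
depth_2 = 3.5
height_2 = 4.5
pos_x_3 = 2.25
pos_y_3 = 6.25
pos_z_3 = 7.5
pos_x_4 = 3.25
pos_y_4 = 1.75
pos_z_4 = 10.25
width_4 = 2.75
height_4 = 1.75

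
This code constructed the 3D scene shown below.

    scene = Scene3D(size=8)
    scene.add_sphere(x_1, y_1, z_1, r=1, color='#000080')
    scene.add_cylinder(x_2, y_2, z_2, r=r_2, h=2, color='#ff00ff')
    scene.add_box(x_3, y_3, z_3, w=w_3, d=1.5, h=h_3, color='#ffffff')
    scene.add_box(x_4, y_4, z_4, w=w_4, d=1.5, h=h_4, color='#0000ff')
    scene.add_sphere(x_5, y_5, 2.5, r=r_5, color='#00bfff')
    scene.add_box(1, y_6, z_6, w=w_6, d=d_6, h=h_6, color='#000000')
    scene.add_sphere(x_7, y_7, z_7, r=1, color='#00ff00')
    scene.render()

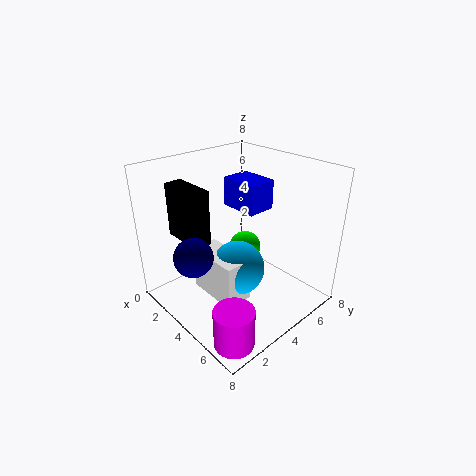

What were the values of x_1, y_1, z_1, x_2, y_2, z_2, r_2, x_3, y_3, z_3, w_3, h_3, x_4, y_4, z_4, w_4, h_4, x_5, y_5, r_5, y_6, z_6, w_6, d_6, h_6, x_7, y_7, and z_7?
x_1 = 4; y_1 = 1; z_1 = 4; x_2 = 7; y_2 = 1; z_2 = 0.5; r_2 = 1; x_3 = 2.5; y_3 = 2; z_3 = 1; w_3 = 3; h_3 = 2.5; x_4 = 3.5; y_4 = 3.5; z_4 = 6; w_4 = 2; h_4 = 1.5; x_5 = 4.5; y_5 = 3.5; r_5 = 1.5; y_6 = 1.5; z_6 = 4; w_6 = 2.5; d_6 = 1; h_6 = 3; x_7 = 2.5; y_7 = 6; z_7 = 2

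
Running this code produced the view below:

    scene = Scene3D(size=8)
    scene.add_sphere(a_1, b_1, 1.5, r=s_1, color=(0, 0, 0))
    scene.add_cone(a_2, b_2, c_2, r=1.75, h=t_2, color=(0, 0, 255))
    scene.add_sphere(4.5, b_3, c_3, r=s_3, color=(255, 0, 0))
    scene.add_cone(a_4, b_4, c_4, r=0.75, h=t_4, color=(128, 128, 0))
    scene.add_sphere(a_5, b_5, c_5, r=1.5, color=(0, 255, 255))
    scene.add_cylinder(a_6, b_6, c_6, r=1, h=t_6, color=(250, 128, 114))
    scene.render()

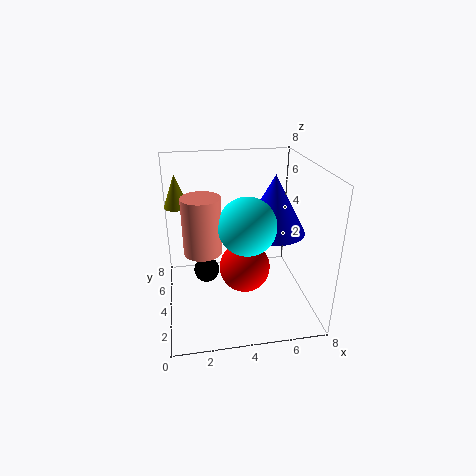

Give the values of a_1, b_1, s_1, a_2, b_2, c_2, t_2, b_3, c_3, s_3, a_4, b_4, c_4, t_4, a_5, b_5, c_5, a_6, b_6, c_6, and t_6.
a_1 = 2.25
b_1 = 5
s_1 = 0.75
a_2 = 6
b_2 = 4
c_2 = 4.25
t_2 = 3.25
b_3 = 4.5
c_3 = 1.75
s_3 = 1.5
a_4 = 0.75
b_4 = 6.75
c_4 = 5
t_4 = 2
a_5 = 4.25
b_5 = 2.75
c_5 = 5.25
a_6 = 2
b_6 = 3.25
c_6 = 3.75
t_6 = 3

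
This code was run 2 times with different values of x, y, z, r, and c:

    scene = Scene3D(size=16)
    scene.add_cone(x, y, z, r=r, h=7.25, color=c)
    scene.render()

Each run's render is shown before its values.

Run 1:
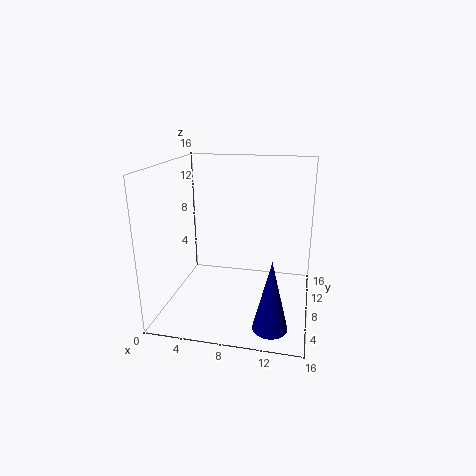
x = 12.5, y = 2.25, z = 1, r = 1.75, c = 'navy'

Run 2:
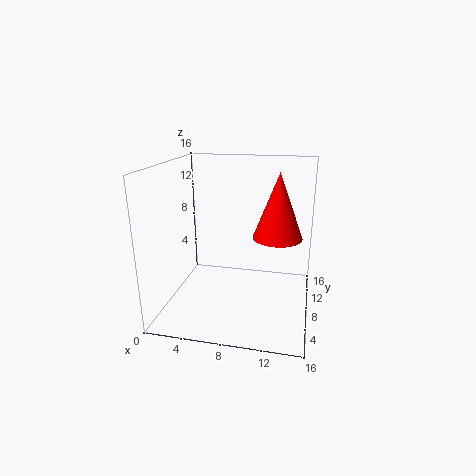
x = 12.25, y = 9, z = 8, r = 2.75, c = 'red'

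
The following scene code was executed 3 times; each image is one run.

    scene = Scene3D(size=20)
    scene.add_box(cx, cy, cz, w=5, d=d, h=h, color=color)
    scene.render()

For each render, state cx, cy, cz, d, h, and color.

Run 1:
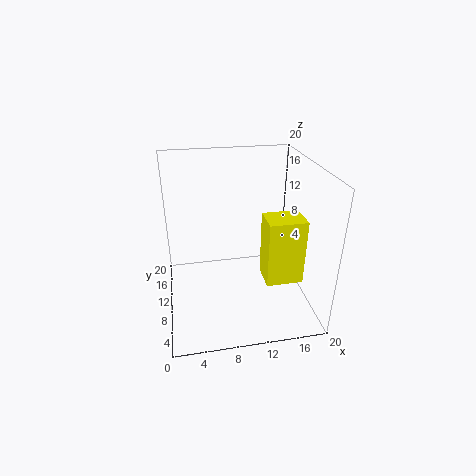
cx = 13
cy = 5
cz = 5
d = 4
h = 9
color = 'yellow'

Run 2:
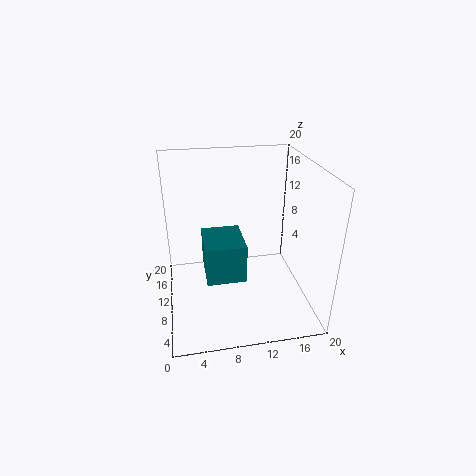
cx = 5
cy = 4
cz = 7
d = 6
h = 5
color = 'teal'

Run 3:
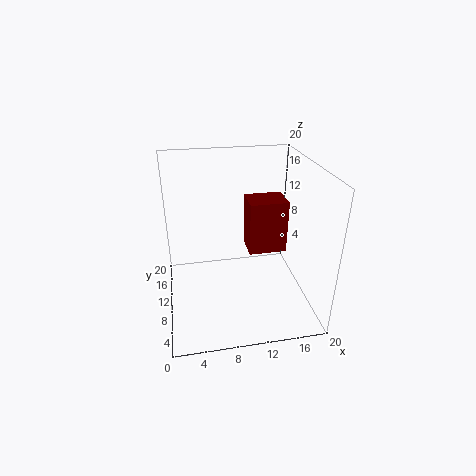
cx = 11
cy = 7
cz = 9
d = 4
h = 7
color = 'maroon'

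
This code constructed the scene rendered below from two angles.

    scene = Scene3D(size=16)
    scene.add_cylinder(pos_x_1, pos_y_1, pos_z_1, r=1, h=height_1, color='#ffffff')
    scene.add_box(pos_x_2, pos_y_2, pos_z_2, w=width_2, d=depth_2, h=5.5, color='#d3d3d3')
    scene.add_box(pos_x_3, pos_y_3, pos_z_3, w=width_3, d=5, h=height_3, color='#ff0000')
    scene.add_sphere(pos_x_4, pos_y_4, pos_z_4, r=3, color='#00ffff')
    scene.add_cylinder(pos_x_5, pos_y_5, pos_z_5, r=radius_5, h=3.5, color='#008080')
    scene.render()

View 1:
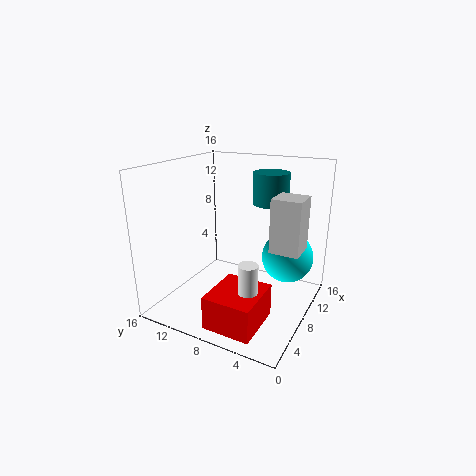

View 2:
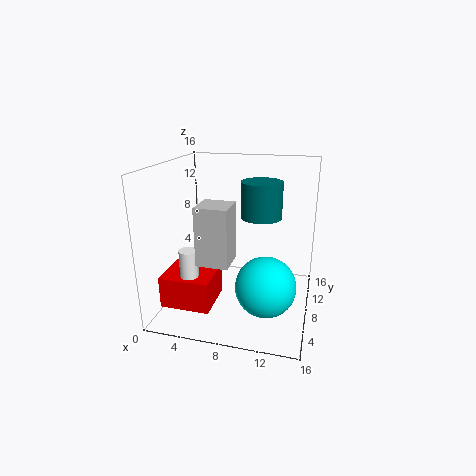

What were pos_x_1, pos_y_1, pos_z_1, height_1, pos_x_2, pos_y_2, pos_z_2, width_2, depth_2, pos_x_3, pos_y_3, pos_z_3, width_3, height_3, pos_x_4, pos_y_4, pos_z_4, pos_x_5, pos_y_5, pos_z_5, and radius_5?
pos_x_1 = 3.5, pos_y_1 = 4.5, pos_z_1 = 4.5, height_1 = 3, pos_x_2 = 6, pos_y_2 = 0.5, pos_z_2 = 8, width_2 = 3, depth_2 = 3, pos_x_3 = 0.5, pos_y_3 = 3, pos_z_3 = 1, width_3 = 5.5, height_3 = 3.5, pos_x_4 = 12, pos_y_4 = 3.5, pos_z_4 = 5, pos_x_5 = 11, pos_y_5 = 5.5, pos_z_5 = 11.5, radius_5 = 2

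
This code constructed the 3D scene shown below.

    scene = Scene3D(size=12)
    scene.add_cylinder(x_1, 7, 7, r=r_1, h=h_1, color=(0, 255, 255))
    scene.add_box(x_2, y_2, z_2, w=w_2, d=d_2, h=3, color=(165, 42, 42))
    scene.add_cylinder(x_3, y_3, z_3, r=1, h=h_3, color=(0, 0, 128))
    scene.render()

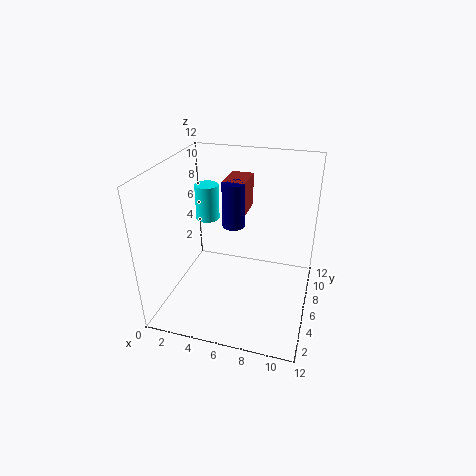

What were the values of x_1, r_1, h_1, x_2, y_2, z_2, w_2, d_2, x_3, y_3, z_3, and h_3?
x_1 = 3
r_1 = 1
h_1 = 3
x_2 = 4
y_2 = 8
z_2 = 7
w_2 = 2
d_2 = 3
x_3 = 5
y_3 = 8
z_3 = 6
h_3 = 4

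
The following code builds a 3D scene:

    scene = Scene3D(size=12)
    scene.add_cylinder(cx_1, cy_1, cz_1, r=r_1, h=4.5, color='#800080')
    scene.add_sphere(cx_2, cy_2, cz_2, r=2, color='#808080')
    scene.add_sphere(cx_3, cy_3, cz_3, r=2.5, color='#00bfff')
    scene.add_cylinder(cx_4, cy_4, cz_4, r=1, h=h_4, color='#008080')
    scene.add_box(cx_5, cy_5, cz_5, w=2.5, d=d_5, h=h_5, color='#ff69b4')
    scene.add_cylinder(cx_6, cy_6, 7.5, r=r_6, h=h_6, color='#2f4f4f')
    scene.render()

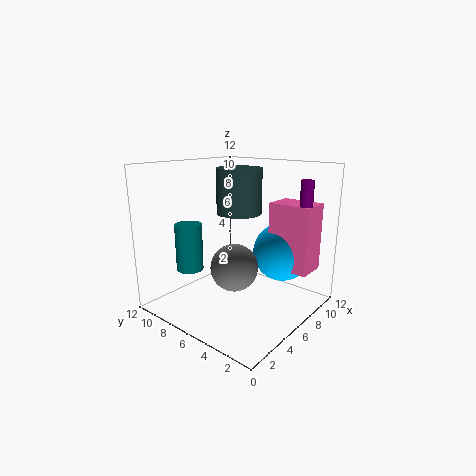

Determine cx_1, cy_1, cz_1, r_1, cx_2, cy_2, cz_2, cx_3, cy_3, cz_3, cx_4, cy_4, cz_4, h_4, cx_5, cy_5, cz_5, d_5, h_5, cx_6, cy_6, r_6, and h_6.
cx_1 = 8, cy_1 = 1, cz_1 = 6.5, r_1 = 0.5, cx_2 = 5.5, cy_2 = 6, cz_2 = 3.5, cx_3 = 9, cy_3 = 3.5, cz_3 = 4.5, cx_4 = 1.5, cy_4 = 7, cz_4 = 4.5, h_4 = 3.5, cx_5 = 7.5, cy_5 = 0.5, cz_5 = 3.5, d_5 = 3.5, h_5 = 5.5, cx_6 = 8, cy_6 = 7.5, r_6 = 2, h_6 = 4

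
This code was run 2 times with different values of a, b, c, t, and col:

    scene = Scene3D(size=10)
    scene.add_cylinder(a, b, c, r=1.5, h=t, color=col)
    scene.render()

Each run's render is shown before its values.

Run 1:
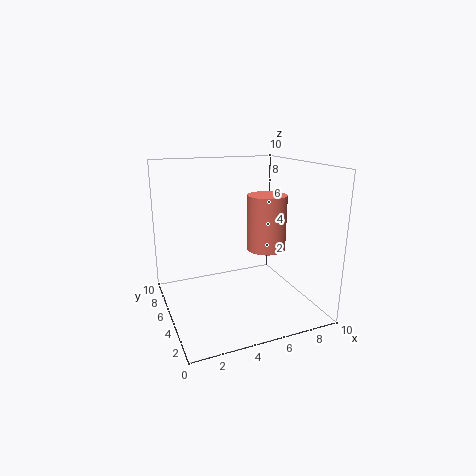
a = 8; b = 6.5; c = 3.25; t = 4.25; col = 'salmon'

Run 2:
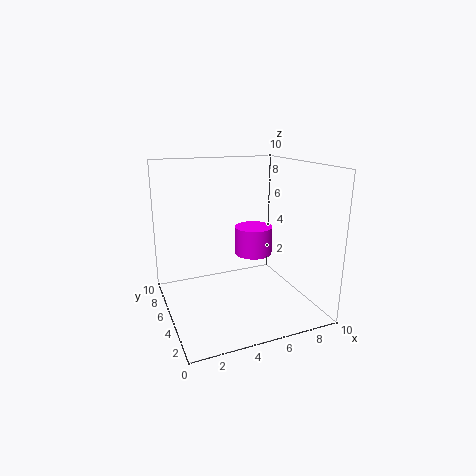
a = 7.5; b = 7.75; c = 2.5; t = 2.25; col = 'magenta'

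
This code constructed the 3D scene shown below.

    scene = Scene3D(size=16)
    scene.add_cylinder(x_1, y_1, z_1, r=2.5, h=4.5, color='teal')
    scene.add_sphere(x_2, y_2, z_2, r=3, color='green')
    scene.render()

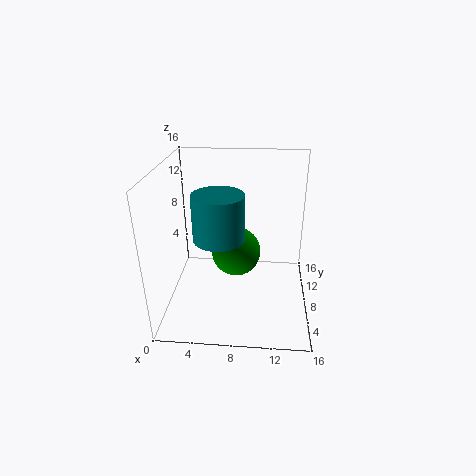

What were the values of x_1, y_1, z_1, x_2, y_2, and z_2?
x_1 = 6.5; y_1 = 4; z_1 = 10; x_2 = 7.5; y_2 = 11; z_2 = 4.5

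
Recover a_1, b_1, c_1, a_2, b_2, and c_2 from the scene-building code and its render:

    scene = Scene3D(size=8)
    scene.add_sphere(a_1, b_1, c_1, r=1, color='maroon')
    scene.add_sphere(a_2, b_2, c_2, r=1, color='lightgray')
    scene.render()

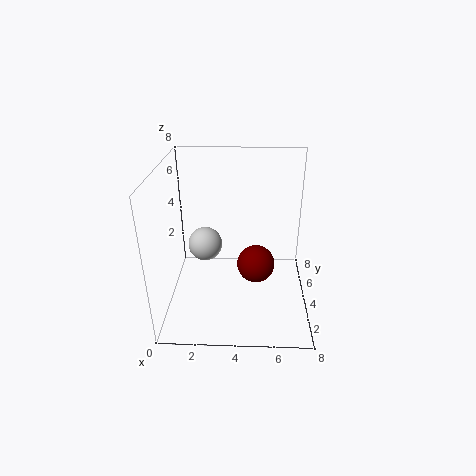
a_1 = 5, b_1 = 3, c_1 = 3, a_2 = 2, b_2 = 5, c_2 = 3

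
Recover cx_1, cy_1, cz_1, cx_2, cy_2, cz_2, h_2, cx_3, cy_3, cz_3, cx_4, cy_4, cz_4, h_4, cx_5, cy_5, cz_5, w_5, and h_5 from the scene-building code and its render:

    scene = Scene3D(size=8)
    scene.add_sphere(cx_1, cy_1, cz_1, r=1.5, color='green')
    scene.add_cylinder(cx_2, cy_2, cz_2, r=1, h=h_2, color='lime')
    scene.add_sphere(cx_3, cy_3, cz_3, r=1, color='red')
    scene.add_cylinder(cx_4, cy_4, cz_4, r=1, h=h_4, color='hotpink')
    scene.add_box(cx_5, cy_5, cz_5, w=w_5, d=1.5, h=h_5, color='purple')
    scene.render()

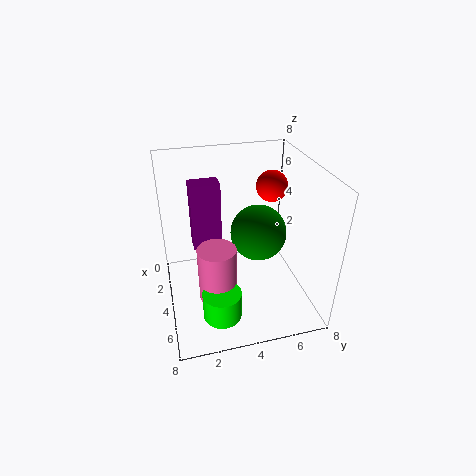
cx_1 = 4.5; cy_1 = 5; cz_1 = 4.5; cx_2 = 6.5; cy_2 = 2.5; cz_2 = 1; h_2 = 1.5; cx_3 = 1; cy_3 = 7; cz_3 = 5.5; cx_4 = 5.5; cy_4 = 2.5; cz_4 = 1.5; h_4 = 3; cx_5 = 3.5; cy_5 = 1.5; cz_5 = 4; w_5 = 1; h_5 = 3.5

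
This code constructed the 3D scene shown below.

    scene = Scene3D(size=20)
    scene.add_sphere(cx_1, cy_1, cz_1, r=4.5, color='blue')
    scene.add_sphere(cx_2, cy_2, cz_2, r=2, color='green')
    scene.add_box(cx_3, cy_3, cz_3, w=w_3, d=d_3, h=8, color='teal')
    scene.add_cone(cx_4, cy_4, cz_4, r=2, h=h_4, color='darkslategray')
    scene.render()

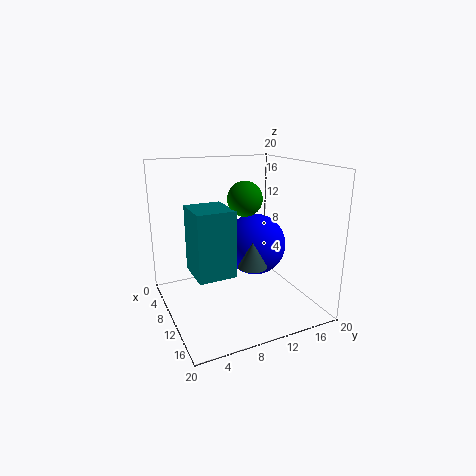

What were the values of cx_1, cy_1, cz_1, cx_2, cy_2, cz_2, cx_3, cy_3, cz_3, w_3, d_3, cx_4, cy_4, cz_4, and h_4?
cx_1 = 8.5, cy_1 = 13.5, cz_1 = 8, cx_2 = 16, cy_2 = 8, cz_2 = 17, cx_3 = 12, cy_3 = 2, cz_3 = 8, w_3 = 5, d_3 = 4.5, cx_4 = 12.5, cy_4 = 11, cz_4 = 6.5, h_4 = 3.5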